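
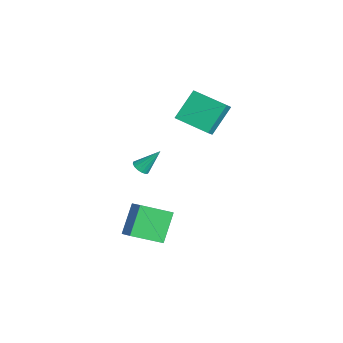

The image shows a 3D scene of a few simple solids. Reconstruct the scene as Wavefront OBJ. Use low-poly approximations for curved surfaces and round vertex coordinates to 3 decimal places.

v -0.907 2.469 1.865
v -0.288 2.099 2.453
v -1.672 3.647 3.412
v -1.054 3.277 4
v 0.474 4.003 1.38
v 1.092 3.633 1.968
v -0.292 5.181 2.927
v 0.327 4.811 3.515
v 1.954 -0.644 -2.505
v 2.905 -0.36 -1.987
v 1.905 1.146 -3.397
v 2.857 1.43 -2.879
v 3.023 -1.39 -4.061
v 3.975 -1.106 -3.543
v 2.975 0.4 -4.953
v 3.926 0.684 -4.435
v 0.16 0.156 -0.978
v 0.633 -0.095 -0.814
v 0.28 1.204 0.278
v 0.716 0.097 -0.982
v 0.673 0.302 -1.149
v 0.511 0.474 -1.277
v 0.269 0.573 -1.336
v 0.002 0.576 -1.313
v -0.229 0.484 -1.214
v -0.371 0.316 -1.06
v -0.391 0.112 -0.888
v -0.286 -0.082 -0.736
v -0.078 -0.222 -0.64
v 0.184 -0.275 -0.621
v 0.44 -0.229 -0.684
f 2 4 1
f 5 2 1
f 1 4 3
f 3 5 1
f 2 8 4
f 6 2 5
f 6 8 2
f 4 8 3
f 7 5 3
f 3 8 7
f 7 6 5
f 8 6 7
f 10 12 9
f 13 10 9
f 9 12 11
f 11 13 9
f 10 16 12
f 14 10 13
f 14 16 10
f 12 16 11
f 15 13 11
f 11 16 15
f 15 14 13
f 16 14 15
f 18 17 20
f 18 20 19
f 20 17 21
f 20 21 19
f 21 17 22
f 21 22 19
f 22 17 23
f 22 23 19
f 23 17 24
f 23 24 19
f 24 17 25
f 24 25 19
f 25 17 26
f 25 26 19
f 26 17 27
f 26 27 19
f 27 17 28
f 27 28 19
f 28 17 29
f 28 29 19
f 29 17 30
f 29 30 19
f 30 17 31
f 30 31 19
f 31 17 18
f 31 18 19



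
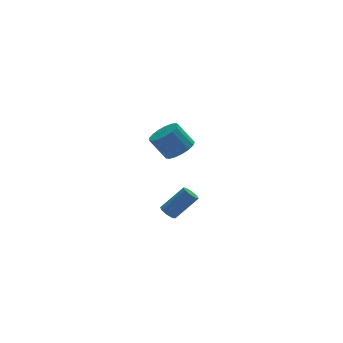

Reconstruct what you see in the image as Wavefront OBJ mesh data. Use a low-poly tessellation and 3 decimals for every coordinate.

v -0.687 3.536 0.048
v -0.032 4.21 0.246
v -0.839 4.618 1.529
v -1.493 3.944 1.332
v -0.339 4.429 -0.017
v -1.146 4.837 1.266
v -0.726 4.443 -0.265
v -1.533 4.851 1.019
v -1.104 4.249 -0.441
v -1.911 4.657 0.843
v -1.386 3.892 -0.505
v -2.193 4.3 0.779
v -1.508 3.454 -0.442
v -2.315 3.862 0.842
v -1.442 3.034 -0.267
v -2.249 3.442 1.017
v -1.203 2.729 -0.02
v -2.009 3.137 1.264
v -0.845 2.609 0.243
v -1.652 3.017 1.527
v -0.451 2.702 0.461
v -1.258 3.11 1.745
v -0.112 2.985 0.585
v -0.918 3.393 1.868
v 0.097 3.395 0.585
v -0.71 3.803 1.869
v 0.125 3.837 0.463
v -0.682 4.245 1.746
v -3.467 -3.395 -0.43
v -3.113 -3.253 -0.768
v -1.898 -3.284 0.492
v -2.253 -3.425 0.83
v -3.284 -2.948 -0.595
v -2.07 -2.979 0.665
v -3.563 -2.905 -0.326
v -2.349 -2.935 0.934
v -3.786 -3.149 -0.117
v -2.572 -3.179 1.143
v -3.822 -3.536 -0.092
v -2.607 -3.567 1.168
v -3.65 -3.841 -0.265
v -2.436 -3.872 0.995
v -3.371 -3.885 -0.534
v -2.157 -3.915 0.726
v -3.148 -3.641 -0.743
v -1.934 -3.671 0.517
f 2 1 5
f 2 5 3
f 3 5 6
f 3 6 4
f 5 1 7
f 5 7 6
f 6 7 8
f 6 8 4
f 7 1 9
f 7 9 8
f 8 9 10
f 8 10 4
f 9 1 11
f 9 11 10
f 10 11 12
f 10 12 4
f 11 1 13
f 11 13 12
f 12 13 14
f 12 14 4
f 13 1 15
f 13 15 14
f 14 15 16
f 14 16 4
f 15 1 17
f 15 17 16
f 16 17 18
f 16 18 4
f 17 1 19
f 17 19 18
f 18 19 20
f 18 20 4
f 19 1 21
f 19 21 20
f 20 21 22
f 20 22 4
f 21 1 23
f 21 23 22
f 22 23 24
f 22 24 4
f 23 1 25
f 23 25 24
f 24 25 26
f 24 26 4
f 25 1 27
f 25 27 26
f 26 27 28
f 26 28 4
f 27 1 2
f 27 2 28
f 28 2 3
f 28 3 4
f 30 29 33
f 30 33 31
f 31 33 34
f 31 34 32
f 33 29 35
f 33 35 34
f 34 35 36
f 34 36 32
f 35 29 37
f 35 37 36
f 36 37 38
f 36 38 32
f 37 29 39
f 37 39 38
f 38 39 40
f 38 40 32
f 39 29 41
f 39 41 40
f 40 41 42
f 40 42 32
f 41 29 43
f 41 43 42
f 42 43 44
f 42 44 32
f 43 29 45
f 43 45 44
f 44 45 46
f 44 46 32
f 45 29 30
f 45 30 46
f 46 30 31
f 46 31 32



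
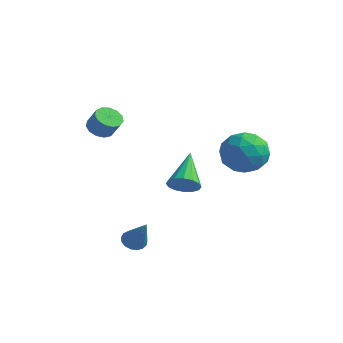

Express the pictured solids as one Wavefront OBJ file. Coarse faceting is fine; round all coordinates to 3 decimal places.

v -0.633 -3.425 -3.851
v -0.231 -3.704 -4.199
v 0.393 -3.795 -2.369
v -0.141 -3.432 -4.194
v -0.163 -3.158 -4.11
v -0.292 -2.945 -3.967
v -0.5 -2.843 -3.798
v -0.739 -2.874 -3.64
v -0.953 -3.031 -3.531
v -1.094 -3.278 -3.495
v -1.129 -3.56 -3.541
v -1.051 -3.81 -3.658
v -0.877 -3.973 -3.818
v -0.647 -4.01 -3.987
v -0.414 -3.913 -4.124
v -0.698 0.08 -1.832
v -0.115 -0.028 -1.294
v -1.542 1.62 -0.608
v 0.031 0.259 -1.554
v -0.018 0.498 -1.889
v -0.25 0.625 -2.208
v -0.601 0.606 -2.427
v -0.978 0.446 -2.486
v -1.28 0.188 -2.369
v -1.427 -0.099 -2.109
v -1.378 -0.338 -1.774
v -1.146 -0.465 -1.455
v -0.795 -0.446 -1.237
v -0.418 -0.286 -1.178
v -3.227 -2.612 2.005
v -2.67 -2.538 1.623
v -2.095 -2.574 2.453
v -2.653 -2.648 2.835
v -2.784 -2.185 1.717
v -2.21 -2.22 2.547
v -3.039 -1.967 1.902
v -2.464 -2.003 2.732
v -3.353 -1.954 2.12
v -2.779 -1.99 2.951
v -3.628 -2.15 2.302
v -3.054 -2.186 3.132
v -3.775 -2.493 2.389
v -3.201 -2.529 3.219
v -3.749 -2.874 2.354
v -3.175 -2.909 3.185
v -3.556 -3.171 2.209
v -2.982 -3.207 3.039
v -3.259 -3.291 1.998
v -2.685 -3.327 2.828
v -2.952 -3.196 1.79
v -2.378 -3.232 2.62
v -2.732 -2.915 1.65
v -2.158 -2.951 2.48
v 0.272 2.629 0.365
v 1.389 3.116 0.431
v 1.051 0.924 -0.251
v 2.168 1.411 -0.185
v 1.538 1.19 0.836
v 1.056 2.244 1.216
v 1.384 1.796 -1.036
v 0.902 2.85 -0.656
v 2.076 2.601 -0.435
v 2.171 2.226 0.722
v 0.269 1.814 -0.542
v 0.364 1.439 0.615
v 0.762 3.022 0.452
v 1.678 1.018 -0.272
v 1.308 0.888 0.328
v 1.964 1.174 0.366
v 0.566 2.51 0.914
v 1.223 2.796 0.952
v 1.31 1.664 1.19
v 1.217 1.244 -0.772
v 1.874 1.53 -0.734
v 0.476 2.866 -0.186
v 1.132 3.152 -0.148
v 1.13 2.376 -1.01
v 1.822 3.006 -0.018
v 2.28 2.003 -0.38
v 1.819 2.23 -0.881
v 1.536 2.849 -0.657
v 1.878 2.785 0.662
v 2.336 1.783 0.3
v 1.966 1.653 0.899
v 1.682 2.273 1.123
v 2.282 2.483 0.153
v 0.104 2.257 -0.12
v 0.562 1.255 -0.482
v 0.758 1.767 -0.943
v 0.474 2.387 -0.719
v 0.16 2.037 0.56
v 0.618 1.034 0.198
v 0.904 1.191 0.837
v 0.621 1.81 1.061
v 0.158 1.557 0.027
f 2 1 4
f 2 4 3
f 4 1 5
f 4 5 3
f 5 1 6
f 5 6 3
f 6 1 7
f 6 7 3
f 7 1 8
f 7 8 3
f 8 1 9
f 8 9 3
f 9 1 10
f 9 10 3
f 10 1 11
f 10 11 3
f 11 1 12
f 11 12 3
f 12 1 13
f 12 13 3
f 13 1 14
f 13 14 3
f 14 1 15
f 14 15 3
f 15 1 2
f 15 2 3
f 17 16 19
f 17 19 18
f 19 16 20
f 19 20 18
f 20 16 21
f 20 21 18
f 21 16 22
f 21 22 18
f 22 16 23
f 22 23 18
f 23 16 24
f 23 24 18
f 24 16 25
f 24 25 18
f 25 16 26
f 25 26 18
f 26 16 27
f 26 27 18
f 27 16 28
f 27 28 18
f 28 16 29
f 28 29 18
f 29 16 17
f 29 17 18
f 31 30 34
f 31 34 32
f 32 34 35
f 32 35 33
f 34 30 36
f 34 36 35
f 35 36 37
f 35 37 33
f 36 30 38
f 36 38 37
f 37 38 39
f 37 39 33
f 38 30 40
f 38 40 39
f 39 40 41
f 39 41 33
f 40 30 42
f 40 42 41
f 41 42 43
f 41 43 33
f 42 30 44
f 42 44 43
f 43 44 45
f 43 45 33
f 44 30 46
f 44 46 45
f 45 46 47
f 45 47 33
f 46 30 48
f 46 48 47
f 47 48 49
f 47 49 33
f 48 30 50
f 48 50 49
f 49 50 51
f 49 51 33
f 50 30 52
f 50 52 51
f 51 52 53
f 51 53 33
f 52 30 31
f 52 31 53
f 53 31 32
f 53 32 33
f 54 91 70
f 91 65 94
f 70 94 59
f 91 94 70
f 54 70 66
f 70 59 71
f 66 71 55
f 70 71 66
f 54 66 75
f 66 55 76
f 75 76 61
f 66 76 75
f 54 75 87
f 75 61 90
f 87 90 64
f 75 90 87
f 54 87 91
f 87 64 95
f 91 95 65
f 87 95 91
f 55 71 82
f 71 59 85
f 82 85 63
f 71 85 82
f 59 94 72
f 94 65 93
f 72 93 58
f 94 93 72
f 65 95 92
f 95 64 88
f 92 88 56
f 95 88 92
f 64 90 89
f 90 61 77
f 89 77 60
f 90 77 89
f 61 76 81
f 76 55 78
f 81 78 62
f 76 78 81
f 57 83 69
f 83 63 84
f 69 84 58
f 83 84 69
f 57 69 67
f 69 58 68
f 67 68 56
f 69 68 67
f 57 67 74
f 67 56 73
f 74 73 60
f 67 73 74
f 57 74 79
f 74 60 80
f 79 80 62
f 74 80 79
f 57 79 83
f 79 62 86
f 83 86 63
f 79 86 83
f 58 84 72
f 84 63 85
f 72 85 59
f 84 85 72
f 56 68 92
f 68 58 93
f 92 93 65
f 68 93 92
f 60 73 89
f 73 56 88
f 89 88 64
f 73 88 89
f 62 80 81
f 80 60 77
f 81 77 61
f 80 77 81
f 63 86 82
f 86 62 78
f 82 78 55
f 86 78 82



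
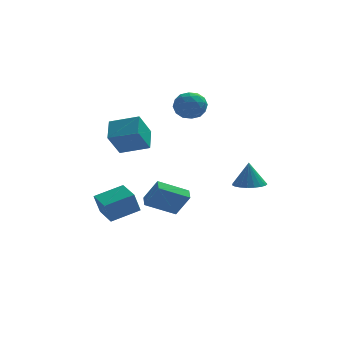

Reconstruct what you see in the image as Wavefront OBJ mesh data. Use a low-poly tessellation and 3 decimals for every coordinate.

v 0.578 4.199 4.111
v 1.147 4.489 3.249
v 0.113 2.731 3.311
v 0.682 3.021 2.449
v 1.184 2.758 3.359
v 1.471 3.665 3.854
v -0.211 3.555 2.706
v 0.076 4.462 3.201
v 0.659 4.091 2.381
v 1.522 3.598 2.785
v -0.262 3.622 3.775
v 0.601 3.129 4.179
v 0.903 4.473 3.75
v 0.357 2.747 2.81
v 0.652 2.592 3.345
v 0.987 2.763 2.838
v 1.094 3.989 4.106
v 1.428 4.159 3.599
v 1.45 3.141 3.664
v -0.168 3.061 2.961
v 0.166 3.231 2.454
v 0.273 4.457 3.722
v 0.608 4.628 3.215
v -0.19 4.079 2.896
v 0.951 4.409 2.734
v 0.678 3.546 2.263
v 0.153 3.86 2.414
v 0.321 4.394 2.705
v 1.458 4.12 2.971
v 1.185 3.257 2.501
v 1.48 3.102 3.036
v 1.649 3.635 3.326
v 1.171 3.886 2.461
v 0.075 3.963 4.059
v -0.198 3.1 3.589
v -0.389 3.585 3.234
v -0.22 4.118 3.524
v 0.582 3.674 4.297
v 0.309 2.811 3.826
v 0.939 2.826 3.855
v 1.107 3.36 4.146
v 0.089 3.334 4.099
v 3.387 -3.174 -0.352
v 4.347 -3.307 -0.312
v 3.353 -2.946 1.212
v 4.32 -2.909 -0.37
v 4.131 -2.556 -0.426
v 3.814 -2.311 -0.468
v 3.423 -2.214 -0.49
v 3.026 -2.284 -0.489
v 2.691 -2.507 -0.463
v 2.476 -2.846 -0.419
v 2.419 -3.241 -0.362
v 2.529 -3.624 -0.304
v 2.787 -3.93 -0.254
v 3.149 -4.105 -0.221
v 3.552 -4.119 -0.211
v 3.927 -3.969 -0.225
v 4.208 -3.682 -0.26
v -2.151 2.085 -4.079
v -1.346 1.696 -2.586
v -2.156 2.926 -3.857
v -1.351 2.537 -2.365
v -0.289 2.343 -5.015
v 0.516 1.954 -3.523
v -0.294 3.184 -4.794
v 0.511 2.795 -3.301
v -4.286 -3.85 -2.687
v -4.639 -4.128 -1.371
v -4.834 -2.43 -2.534
v -5.187 -2.707 -1.218
v -2.633 -3.273 -2.122
v -2.986 -3.55 -0.806
v -3.181 -1.852 -1.969
v -3.534 -2.13 -0.653
v -4.227 2.702 1.134
v -2.481 2.2 1.689
v -4.089 4.068 1.936
v -2.342 3.566 2.49
v -3.498 3.534 -0.41
v -1.751 3.032 0.144
v -3.359 4.9 0.391
v -1.613 4.398 0.946
f 1 38 17
f 38 12 41
f 17 41 6
f 38 41 17
f 1 17 13
f 17 6 18
f 13 18 2
f 17 18 13
f 1 13 22
f 13 2 23
f 22 23 8
f 13 23 22
f 1 22 34
f 22 8 37
f 34 37 11
f 22 37 34
f 1 34 38
f 34 11 42
f 38 42 12
f 34 42 38
f 2 18 29
f 18 6 32
f 29 32 10
f 18 32 29
f 6 41 19
f 41 12 40
f 19 40 5
f 41 40 19
f 12 42 39
f 42 11 35
f 39 35 3
f 42 35 39
f 11 37 36
f 37 8 24
f 36 24 7
f 37 24 36
f 8 23 28
f 23 2 25
f 28 25 9
f 23 25 28
f 4 30 16
f 30 10 31
f 16 31 5
f 30 31 16
f 4 16 14
f 16 5 15
f 14 15 3
f 16 15 14
f 4 14 21
f 14 3 20
f 21 20 7
f 14 20 21
f 4 21 26
f 21 7 27
f 26 27 9
f 21 27 26
f 4 26 30
f 26 9 33
f 30 33 10
f 26 33 30
f 5 31 19
f 31 10 32
f 19 32 6
f 31 32 19
f 3 15 39
f 15 5 40
f 39 40 12
f 15 40 39
f 7 20 36
f 20 3 35
f 36 35 11
f 20 35 36
f 9 27 28
f 27 7 24
f 28 24 8
f 27 24 28
f 10 33 29
f 33 9 25
f 29 25 2
f 33 25 29
f 44 43 46
f 44 46 45
f 46 43 47
f 46 47 45
f 47 43 48
f 47 48 45
f 48 43 49
f 48 49 45
f 49 43 50
f 49 50 45
f 50 43 51
f 50 51 45
f 51 43 52
f 51 52 45
f 52 43 53
f 52 53 45
f 53 43 54
f 53 54 45
f 54 43 55
f 54 55 45
f 55 43 56
f 55 56 45
f 56 43 57
f 56 57 45
f 57 43 58
f 57 58 45
f 58 43 59
f 58 59 45
f 59 43 44
f 59 44 45
f 61 63 60
f 64 61 60
f 60 63 62
f 62 64 60
f 61 67 63
f 65 61 64
f 65 67 61
f 63 67 62
f 66 64 62
f 62 67 66
f 66 65 64
f 67 65 66
f 69 71 68
f 72 69 68
f 68 71 70
f 70 72 68
f 69 75 71
f 73 69 72
f 73 75 69
f 71 75 70
f 74 72 70
f 70 75 74
f 74 73 72
f 75 73 74
f 77 79 76
f 80 77 76
f 76 79 78
f 78 80 76
f 77 83 79
f 81 77 80
f 81 83 77
f 79 83 78
f 82 80 78
f 78 83 82
f 82 81 80
f 83 81 82



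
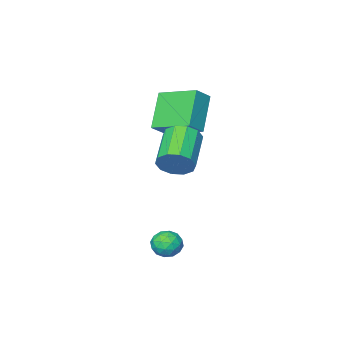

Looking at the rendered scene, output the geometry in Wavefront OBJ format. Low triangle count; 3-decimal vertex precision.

v -2.761 -4.017 1.469
v -1.926 -3.905 2.096
v -3.496 -2.122 2.109
v -2.661 -2.01 2.735
v -1.699 -3.07 -0.115
v -0.864 -2.958 0.511
v -2.434 -1.175 0.524
v -1.599 -1.063 1.151
v 1.455 2.244 0.899
v 1.907 2.287 1.629
v 0.638 1.02 2.491
v 0.185 0.976 1.761
v 1.536 2.668 1.643
v 0.267 1.4 2.505
v 1.134 2.886 1.372
v -0.135 1.619 2.234
v 0.855 2.859 0.921
v -0.415 1.592 1.783
v 0.804 2.597 0.461
v -0.465 1.33 1.323
v 1.002 2.2 0.169
v -0.267 0.933 1.031
v 1.373 1.82 0.155
v 0.104 0.552 1.017
v 1.775 1.601 0.426
v 0.506 0.334 1.288
v 2.055 1.628 0.877
v 0.785 0.361 1.739
v 2.105 1.89 1.337
v 0.836 0.623 2.199
v 1.23 2.405 -3.56
v 1.848 2.7 -3.857
v 1.612 1.3 -3.863
v 2.23 1.595 -4.16
v 2.128 1.609 -3.421
v 1.892 2.292 -3.234
v 1.568 1.708 -4.486
v 1.332 2.391 -4.299
v 2.057 2.269 -4.43
v 2.403 2.208 -3.771
v 1.057 1.792 -3.949
v 1.403 1.731 -3.29
v 1.506 2.65 -3.682
v 1.954 1.35 -4.038
v 1.894 1.359 -3.603
v 2.258 1.532 -3.778
v 1.532 2.41 -3.315
v 1.895 2.583 -3.49
v 2.059 1.942 -3.234
v 1.565 1.417 -4.23
v 1.928 1.59 -4.405
v 1.202 2.468 -3.942
v 1.566 2.641 -4.117
v 1.401 2.058 -4.486
v 1.992 2.57 -4.193
v 2.216 1.92 -4.372
v 1.827 1.986 -4.563
v 1.688 2.388 -4.453
v 2.195 2.534 -3.806
v 2.419 1.884 -3.984
v 2.36 1.892 -3.55
v 2.221 2.294 -3.44
v 2.318 2.28 -4.143
v 1.041 2.116 -3.736
v 1.265 1.466 -3.914
v 1.239 1.706 -4.28
v 1.1 2.108 -4.17
v 1.244 2.08 -3.348
v 1.468 1.43 -3.527
v 1.772 1.612 -3.267
v 1.633 2.014 -3.157
v 1.142 1.72 -3.577
f 2 4 1
f 5 2 1
f 1 4 3
f 3 5 1
f 2 8 4
f 6 2 5
f 6 8 2
f 4 8 3
f 7 5 3
f 3 8 7
f 7 6 5
f 8 6 7
f 10 9 13
f 10 13 11
f 11 13 14
f 11 14 12
f 13 9 15
f 13 15 14
f 14 15 16
f 14 16 12
f 15 9 17
f 15 17 16
f 16 17 18
f 16 18 12
f 17 9 19
f 17 19 18
f 18 19 20
f 18 20 12
f 19 9 21
f 19 21 20
f 20 21 22
f 20 22 12
f 21 9 23
f 21 23 22
f 22 23 24
f 22 24 12
f 23 9 25
f 23 25 24
f 24 25 26
f 24 26 12
f 25 9 27
f 25 27 26
f 26 27 28
f 26 28 12
f 27 9 29
f 27 29 28
f 28 29 30
f 28 30 12
f 29 9 10
f 29 10 30
f 30 10 11
f 30 11 12
f 31 68 47
f 68 42 71
f 47 71 36
f 68 71 47
f 31 47 43
f 47 36 48
f 43 48 32
f 47 48 43
f 31 43 52
f 43 32 53
f 52 53 38
f 43 53 52
f 31 52 64
f 52 38 67
f 64 67 41
f 52 67 64
f 31 64 68
f 64 41 72
f 68 72 42
f 64 72 68
f 32 48 59
f 48 36 62
f 59 62 40
f 48 62 59
f 36 71 49
f 71 42 70
f 49 70 35
f 71 70 49
f 42 72 69
f 72 41 65
f 69 65 33
f 72 65 69
f 41 67 66
f 67 38 54
f 66 54 37
f 67 54 66
f 38 53 58
f 53 32 55
f 58 55 39
f 53 55 58
f 34 60 46
f 60 40 61
f 46 61 35
f 60 61 46
f 34 46 44
f 46 35 45
f 44 45 33
f 46 45 44
f 34 44 51
f 44 33 50
f 51 50 37
f 44 50 51
f 34 51 56
f 51 37 57
f 56 57 39
f 51 57 56
f 34 56 60
f 56 39 63
f 60 63 40
f 56 63 60
f 35 61 49
f 61 40 62
f 49 62 36
f 61 62 49
f 33 45 69
f 45 35 70
f 69 70 42
f 45 70 69
f 37 50 66
f 50 33 65
f 66 65 41
f 50 65 66
f 39 57 58
f 57 37 54
f 58 54 38
f 57 54 58
f 40 63 59
f 63 39 55
f 59 55 32
f 63 55 59



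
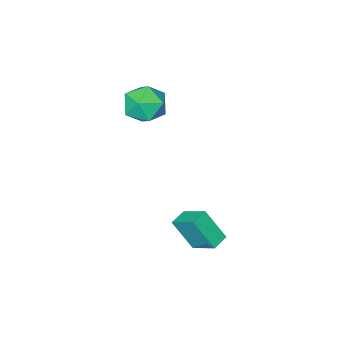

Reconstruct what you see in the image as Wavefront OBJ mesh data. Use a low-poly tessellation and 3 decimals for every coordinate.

v 0.944 2.187 -4.712
v 1.462 1.277 -3.175
v 0.742 3.53 -3.848
v 1.26 2.62 -2.311
v 1.82 2.42 -4.869
v 2.338 1.51 -3.332
v 1.618 3.763 -4.005
v 2.136 2.853 -2.468
v -0.757 -3.006 1.592
v 0.024 -2.091 1.795
v 0.696 -4.069 0.785
v 1.477 -3.154 0.988
v 1.024 -3.788 1.926
v 0.125 -3.131 2.425
v 0.595 -3.029 0.155
v -0.304 -2.372 0.654
v 0.859 -2.106 0.907
v 1.124 -2.575 2.001
v -0.404 -3.585 0.579
v -0.139 -4.054 1.673
f 2 4 1
f 5 2 1
f 1 4 3
f 3 5 1
f 2 8 4
f 6 2 5
f 6 8 2
f 4 8 3
f 7 5 3
f 3 8 7
f 7 6 5
f 8 6 7
f 9 20 14
f 9 14 10
f 9 10 16
f 9 16 19
f 9 19 20
f 10 14 18
f 14 20 13
f 20 19 11
f 19 16 15
f 16 10 17
f 12 18 13
f 12 13 11
f 12 11 15
f 12 15 17
f 12 17 18
f 13 18 14
f 11 13 20
f 15 11 19
f 17 15 16
f 18 17 10



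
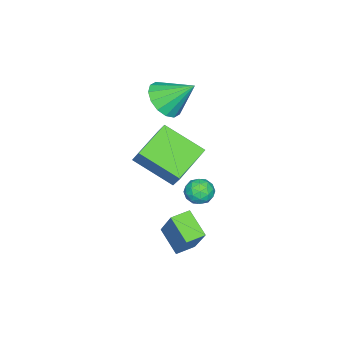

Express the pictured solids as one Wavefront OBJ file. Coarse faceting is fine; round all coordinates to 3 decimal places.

v -0.83 -2.623 -0.848
v -2.657 -2.328 -0.234
v -0.882 -0.795 -1.882
v -2.709 -0.5 -1.268
v -0.471 -2.14 -0.012
v -2.298 -1.845 0.602
v -0.523 -0.312 -1.046
v -2.35 -0.017 -0.432
v 0.395 1.275 -1.172
v 0.851 1.513 -0.754
v 0.149 0.507 -0.466
v 0.605 0.745 -0.048
v 0.055 1.093 -0.172
v 0.208 1.568 -0.608
v 0.792 0.452 -0.612
v 0.945 0.927 -1.048
v 1.097 1.004 -0.408
v 0.641 1.4 -0.136
v 0.359 0.62 -1.084
v -0.097 1.016 -0.812
v 0.645 1.461 -1.025
v 0.355 0.559 -0.195
v 0.032 0.764 -0.268
v 0.3 0.903 -0.022
v 0.267 1.494 -0.939
v 0.535 1.633 -0.694
v 0.067 1.387 -0.351
v 0.465 0.387 -0.526
v 0.733 0.526 -0.281
v 0.7 1.117 -1.198
v 0.968 1.256 -0.952
v 0.933 0.633 -0.869
v 1.057 1.302 -0.576
v 0.912 0.851 -0.161
v 1.023 0.678 -0.493
v 1.112 0.957 -0.749
v 0.79 1.535 -0.416
v 0.645 1.084 -0.001
v 0.322 1.288 -0.074
v 0.411 1.567 -0.33
v 0.934 1.236 -0.213
v 0.355 0.936 -1.219
v 0.21 0.485 -0.804
v 0.589 0.453 -0.89
v 0.678 0.732 -1.146
v 0.088 1.169 -1.059
v -0.057 0.718 -0.644
v -0.112 1.063 -0.471
v -0.023 1.342 -0.727
v 0.066 0.784 -1.007
v -2.104 -1.729 2.35
v -1.133 -1.607 2.399
v -2.316 -0.491 3.45
v -1.285 -1.3 2.024
v -1.657 -1.108 1.737
v -2.149 -1.083 1.614
v -2.628 -1.23 1.688
v -2.968 -1.512 1.94
v -3.076 -1.851 2.301
v -2.923 -2.158 2.675
v -2.552 -2.35 2.962
v -2.06 -2.375 3.085
v -1.581 -2.228 3.011
v -1.241 -1.946 2.76
v 2.232 0.797 -3.273
v 1.655 -0.147 -2.535
v 1.535 1.293 -3.184
v 0.958 0.349 -2.446
v 3.022 1.611 -1.614
v 2.445 0.667 -0.876
v 2.325 2.107 -1.525
v 1.748 1.163 -0.787
f 2 4 1
f 5 2 1
f 1 4 3
f 3 5 1
f 2 8 4
f 6 2 5
f 6 8 2
f 4 8 3
f 7 5 3
f 3 8 7
f 7 6 5
f 8 6 7
f 9 46 25
f 46 20 49
f 25 49 14
f 46 49 25
f 9 25 21
f 25 14 26
f 21 26 10
f 25 26 21
f 9 21 30
f 21 10 31
f 30 31 16
f 21 31 30
f 9 30 42
f 30 16 45
f 42 45 19
f 30 45 42
f 9 42 46
f 42 19 50
f 46 50 20
f 42 50 46
f 10 26 37
f 26 14 40
f 37 40 18
f 26 40 37
f 14 49 27
f 49 20 48
f 27 48 13
f 49 48 27
f 20 50 47
f 50 19 43
f 47 43 11
f 50 43 47
f 19 45 44
f 45 16 32
f 44 32 15
f 45 32 44
f 16 31 36
f 31 10 33
f 36 33 17
f 31 33 36
f 12 38 24
f 38 18 39
f 24 39 13
f 38 39 24
f 12 24 22
f 24 13 23
f 22 23 11
f 24 23 22
f 12 22 29
f 22 11 28
f 29 28 15
f 22 28 29
f 12 29 34
f 29 15 35
f 34 35 17
f 29 35 34
f 12 34 38
f 34 17 41
f 38 41 18
f 34 41 38
f 13 39 27
f 39 18 40
f 27 40 14
f 39 40 27
f 11 23 47
f 23 13 48
f 47 48 20
f 23 48 47
f 15 28 44
f 28 11 43
f 44 43 19
f 28 43 44
f 17 35 36
f 35 15 32
f 36 32 16
f 35 32 36
f 18 41 37
f 41 17 33
f 37 33 10
f 41 33 37
f 52 51 54
f 52 54 53
f 54 51 55
f 54 55 53
f 55 51 56
f 55 56 53
f 56 51 57
f 56 57 53
f 57 51 58
f 57 58 53
f 58 51 59
f 58 59 53
f 59 51 60
f 59 60 53
f 60 51 61
f 60 61 53
f 61 51 62
f 61 62 53
f 62 51 63
f 62 63 53
f 63 51 64
f 63 64 53
f 64 51 52
f 64 52 53
f 66 68 65
f 69 66 65
f 65 68 67
f 67 69 65
f 66 72 68
f 70 66 69
f 70 72 66
f 68 72 67
f 71 69 67
f 67 72 71
f 71 70 69
f 72 70 71



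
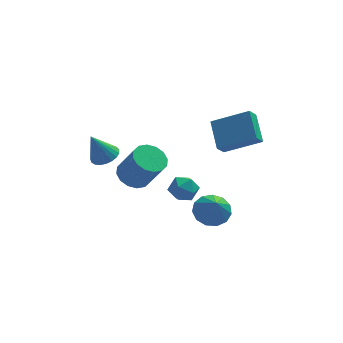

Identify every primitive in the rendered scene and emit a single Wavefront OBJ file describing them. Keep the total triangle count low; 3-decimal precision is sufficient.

v 1.615 -0.207 -4.487
v 2.586 -0.386 -4.7
v 1.725 -1.093 -3.233
v 2.577 0.078 -4.371
v 2.263 0.452 -4.079
v 1.743 0.617 -3.916
v 1.182 0.52 -3.935
v 0.759 0.193 -4.129
v 0.607 -0.261 -4.437
v 0.776 -0.698 -4.761
v 1.211 -0.979 -4.997
v 1.774 -1.015 -5.072
v 2.286 -0.794 -4.961
v -3.605 1.558 -1.155
v -2.878 1.633 -0.829
v -4.295 1.422 0.415
v -2.979 1.949 -0.846
v -3.189 2.198 -0.916
v -3.47 2.336 -1.028
v -3.774 2.339 -1.162
v -4.05 2.208 -1.294
v -4.248 1.964 -1.403
v -4.335 1.649 -1.468
v -4.296 1.319 -1.479
v -4.137 1.03 -1.435
v -3.886 0.833 -1.341
v -3.587 0.76 -1.216
v -3.291 0.826 -1.08
v -3.048 1.018 -0.957
v -2.903 1.303 -0.868
v 1.728 -0.977 0.774
v 3.592 -1.402 1.713
v 1.587 0.517 1.731
v 3.451 0.092 2.67
v 2.129 -0.552 0.17
v 3.993 -0.977 1.109
v 1.988 0.942 1.127
v 3.852 0.517 2.066
v -2.346 -0.706 -1.052
v -1.559 -0.935 -1.512
v -0.787 -1.623 0.153
v -1.574 -1.394 0.612
v -1.486 -0.479 -1.358
v -0.714 -1.167 0.307
v -1.644 -0.084 -1.121
v -0.872 -0.772 0.544
v -1.99 0.144 -0.866
v -1.218 -0.544 0.799
v -2.432 0.144 -0.661
v -1.659 -0.543 1.004
v -2.85 -0.083 -0.561
v -2.078 -0.771 1.104
v -3.133 -0.477 -0.593
v -2.361 -1.165 1.072
v -3.206 -0.933 -0.747
v -2.434 -1.621 0.918
v -3.048 -1.328 -0.984
v -2.276 -2.016 0.681
v -2.702 -1.556 -1.239
v -1.93 -2.244 0.426
v -2.261 -1.557 -1.444
v -1.488 -2.244 0.221
v -1.842 -1.329 -1.544
v -1.07 -2.017 0.121
v 0.42 -0.327 -1.798
v 0.898 -0.962 -2.103
v -0.718 -1.058 -2.057
v -0.24 -1.693 -2.362
v -0.227 -1.513 -1.53
v 0.476 -1.061 -1.37
v -0.296 -0.959 -2.79
v 0.407 -0.507 -2.63
v 0.455 -1.353 -2.717
v 0.498 -1.695 -1.938
v -0.318 -0.325 -2.222
v -0.275 -0.667 -1.443
f 2 1 4
f 2 4 3
f 4 1 5
f 4 5 3
f 5 1 6
f 5 6 3
f 6 1 7
f 6 7 3
f 7 1 8
f 7 8 3
f 8 1 9
f 8 9 3
f 9 1 10
f 9 10 3
f 10 1 11
f 10 11 3
f 11 1 12
f 11 12 3
f 12 1 13
f 12 13 3
f 13 1 2
f 13 2 3
f 15 14 17
f 15 17 16
f 17 14 18
f 17 18 16
f 18 14 19
f 18 19 16
f 19 14 20
f 19 20 16
f 20 14 21
f 20 21 16
f 21 14 22
f 21 22 16
f 22 14 23
f 22 23 16
f 23 14 24
f 23 24 16
f 24 14 25
f 24 25 16
f 25 14 26
f 25 26 16
f 26 14 27
f 26 27 16
f 27 14 28
f 27 28 16
f 28 14 29
f 28 29 16
f 29 14 30
f 29 30 16
f 30 14 15
f 30 15 16
f 32 34 31
f 35 32 31
f 31 34 33
f 33 35 31
f 32 38 34
f 36 32 35
f 36 38 32
f 34 38 33
f 37 35 33
f 33 38 37
f 37 36 35
f 38 36 37
f 40 39 43
f 40 43 41
f 41 43 44
f 41 44 42
f 43 39 45
f 43 45 44
f 44 45 46
f 44 46 42
f 45 39 47
f 45 47 46
f 46 47 48
f 46 48 42
f 47 39 49
f 47 49 48
f 48 49 50
f 48 50 42
f 49 39 51
f 49 51 50
f 50 51 52
f 50 52 42
f 51 39 53
f 51 53 52
f 52 53 54
f 52 54 42
f 53 39 55
f 53 55 54
f 54 55 56
f 54 56 42
f 55 39 57
f 55 57 56
f 56 57 58
f 56 58 42
f 57 39 59
f 57 59 58
f 58 59 60
f 58 60 42
f 59 39 61
f 59 61 60
f 60 61 62
f 60 62 42
f 61 39 63
f 61 63 62
f 62 63 64
f 62 64 42
f 63 39 40
f 63 40 64
f 64 40 41
f 64 41 42
f 65 76 70
f 65 70 66
f 65 66 72
f 65 72 75
f 65 75 76
f 66 70 74
f 70 76 69
f 76 75 67
f 75 72 71
f 72 66 73
f 68 74 69
f 68 69 67
f 68 67 71
f 68 71 73
f 68 73 74
f 69 74 70
f 67 69 76
f 71 67 75
f 73 71 72
f 74 73 66



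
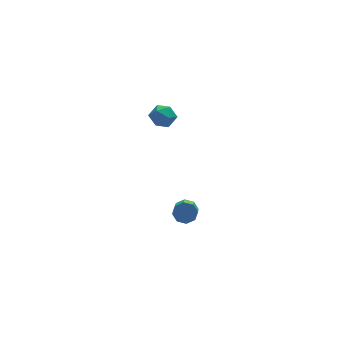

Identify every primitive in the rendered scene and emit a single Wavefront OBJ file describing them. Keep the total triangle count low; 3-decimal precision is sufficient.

v 1.765 -2.559 3.019
v 2.29 -2.197 2.696
v 2.51 -3.403 3.284
v 3.035 -3.041 2.961
v 2.753 -2.795 3.571
v 2.293 -2.274 3.407
v 2.507 -3.326 2.573
v 2.047 -2.805 2.409
v 2.749 -2.671 2.421
v 2.901 -2.343 3.037
v 1.899 -3.257 2.943
v 2.051 -2.929 3.559
v 3.343 -3.384 -3.815
v 3.79 -3.266 -3.417
v 3.463 -4.158 -2.786
v 3.017 -4.276 -3.185
v 3.392 -3.045 -3.31
v 3.066 -3.937 -2.68
v 2.966 -3.023 -3.5
v 2.64 -3.915 -2.869
v 2.761 -3.212 -3.874
v 2.434 -4.104 -3.244
v 2.897 -3.502 -4.214
v 2.57 -4.394 -3.583
v 3.294 -3.723 -4.32
v 2.968 -4.615 -3.69
v 3.72 -3.745 -4.131
v 3.394 -4.637 -3.5
v 3.926 -3.556 -3.756
v 3.599 -4.448 -3.126
f 1 12 6
f 1 6 2
f 1 2 8
f 1 8 11
f 1 11 12
f 2 6 10
f 6 12 5
f 12 11 3
f 11 8 7
f 8 2 9
f 4 10 5
f 4 5 3
f 4 3 7
f 4 7 9
f 4 9 10
f 5 10 6
f 3 5 12
f 7 3 11
f 9 7 8
f 10 9 2
f 14 13 17
f 14 17 15
f 15 17 18
f 15 18 16
f 17 13 19
f 17 19 18
f 18 19 20
f 18 20 16
f 19 13 21
f 19 21 20
f 20 21 22
f 20 22 16
f 21 13 23
f 21 23 22
f 22 23 24
f 22 24 16
f 23 13 25
f 23 25 24
f 24 25 26
f 24 26 16
f 25 13 27
f 25 27 26
f 26 27 28
f 26 28 16
f 27 13 29
f 27 29 28
f 28 29 30
f 28 30 16
f 29 13 14
f 29 14 30
f 30 14 15
f 30 15 16



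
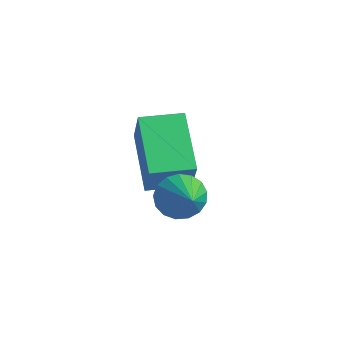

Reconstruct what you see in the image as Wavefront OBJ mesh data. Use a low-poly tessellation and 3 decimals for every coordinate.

v 0.786 -1.442 0.158
v -0.686 -0.615 1.193
v 1.419 -0.33 0.169
v -0.053 0.498 1.203
v 1.493 -1.858 1.497
v 0.021 -1.03 2.531
v 2.126 -0.745 1.507
v 0.654 0.082 2.542
v 2.662 -1.769 1.232
v 3.053 -1.821 0.63
v 3.758 -2.291 1.988
v 3.123 -1.504 0.746
v 3.088 -1.249 0.974
v 2.955 -1.112 1.261
v 2.755 -1.126 1.542
v 2.533 -1.287 1.751
v 2.342 -1.559 1.841
v 2.223 -1.879 1.792
v 2.205 -2.173 1.614
v 2.292 -2.376 1.349
v 2.464 -2.439 1.057
v 2.681 -2.349 0.805
v 2.893 -2.126 0.651
f 2 4 1
f 5 2 1
f 1 4 3
f 3 5 1
f 2 8 4
f 6 2 5
f 6 8 2
f 4 8 3
f 7 5 3
f 3 8 7
f 7 6 5
f 8 6 7
f 10 9 12
f 10 12 11
f 12 9 13
f 12 13 11
f 13 9 14
f 13 14 11
f 14 9 15
f 14 15 11
f 15 9 16
f 15 16 11
f 16 9 17
f 16 17 11
f 17 9 18
f 17 18 11
f 18 9 19
f 18 19 11
f 19 9 20
f 19 20 11
f 20 9 21
f 20 21 11
f 21 9 22
f 21 22 11
f 22 9 23
f 22 23 11
f 23 9 10
f 23 10 11



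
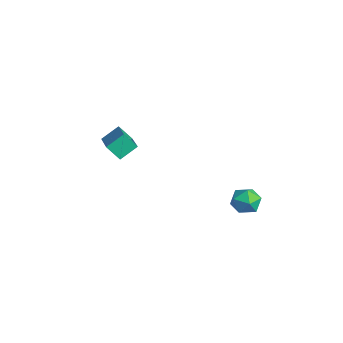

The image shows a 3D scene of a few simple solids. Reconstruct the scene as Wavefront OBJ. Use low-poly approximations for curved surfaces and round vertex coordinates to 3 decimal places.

v 3.6 1.612 -3.297
v 3.96 1.565 -2.744
v 3.34 0.575 -3.216
v 3.7 0.528 -2.663
v 3.139 0.88 -2.663
v 3.3 1.521 -2.713
v 4 0.619 -3.247
v 4.161 1.26 -3.297
v 4.208 0.951 -2.713
v 3.676 1.112 -2.352
v 3.624 1.028 -3.608
v 3.092 1.189 -3.247
v -2.149 -2.394 -2.334
v -2.179 -1.648 -1.832
v -1.768 -1.985 -2.92
v -1.799 -1.238 -2.418
v -0.561 -2.822 -1.602
v -0.592 -2.075 -1.1
v -0.181 -2.412 -2.188
v -0.211 -1.666 -1.686
f 1 12 6
f 1 6 2
f 1 2 8
f 1 8 11
f 1 11 12
f 2 6 10
f 6 12 5
f 12 11 3
f 11 8 7
f 8 2 9
f 4 10 5
f 4 5 3
f 4 3 7
f 4 7 9
f 4 9 10
f 5 10 6
f 3 5 12
f 7 3 11
f 9 7 8
f 10 9 2
f 14 16 13
f 17 14 13
f 13 16 15
f 15 17 13
f 14 20 16
f 18 14 17
f 18 20 14
f 16 20 15
f 19 17 15
f 15 20 19
f 19 18 17
f 20 18 19



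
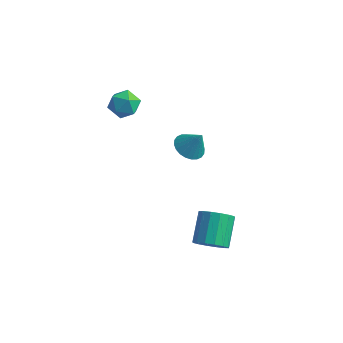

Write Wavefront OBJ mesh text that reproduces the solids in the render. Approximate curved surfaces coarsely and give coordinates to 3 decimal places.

v -3.195 1.906 3.679
v -2.329 1.483 4.072
v -3.891 0.377 3.568
v -3.025 -0.046 3.961
v -3.636 0.543 4.564
v -3.206 1.488 4.632
v -3.014 0.372 3.008
v -2.584 1.317 3.076
v -2.217 0.535 3.657
v -2.601 0.641 4.619
v -3.619 1.219 3.021
v -4.003 1.325 3.983
v 3.836 -1.159 -4.052
v 4.726 -1.315 -3.498
v 4.214 0.242 -2.234
v 3.324 0.399 -2.788
v 4.863 -0.954 -3.887
v 4.351 0.604 -2.624
v 4.725 -0.648 -4.321
v 4.212 0.91 -3.058
v 4.349 -0.479 -4.683
v 3.836 1.079 -3.419
v 3.835 -0.491 -4.875
v 3.322 1.066 -3.612
v 3.322 -0.683 -4.847
v 2.809 0.875 -3.584
v 2.946 -1.002 -4.606
v 2.434 0.555 -3.342
v 2.809 -1.364 -4.216
v 2.297 0.194 -2.953
v 2.948 -1.67 -3.782
v 2.435 -0.112 -2.519
v 3.324 -1.839 -3.421
v 2.811 -0.281 -2.157
v 3.838 -1.826 -3.228
v 3.325 -0.269 -1.965
v 4.351 -1.635 -3.256
v 3.838 -0.077 -1.993
v 0.354 2.338 0.38
v 1.169 2.629 -0.101
v 1.106 2.482 1.74
v 0.993 2.967 -0.04
v 0.719 3.209 0.086
v 0.39 3.319 0.256
v 0.056 3.28 0.445
v -0.233 3.097 0.625
v -0.433 2.798 0.767
v -0.513 2.429 0.85
v -0.461 2.047 0.862
v -0.285 1.709 0.801
v -0.011 1.466 0.675
v 0.318 1.356 0.505
v 0.652 1.396 0.316
v 0.941 1.579 0.136
v 1.141 1.878 -0.006
v 1.221 2.246 -0.089
f 1 12 6
f 1 6 2
f 1 2 8
f 1 8 11
f 1 11 12
f 2 6 10
f 6 12 5
f 12 11 3
f 11 8 7
f 8 2 9
f 4 10 5
f 4 5 3
f 4 3 7
f 4 7 9
f 4 9 10
f 5 10 6
f 3 5 12
f 7 3 11
f 9 7 8
f 10 9 2
f 14 13 17
f 14 17 15
f 15 17 18
f 15 18 16
f 17 13 19
f 17 19 18
f 18 19 20
f 18 20 16
f 19 13 21
f 19 21 20
f 20 21 22
f 20 22 16
f 21 13 23
f 21 23 22
f 22 23 24
f 22 24 16
f 23 13 25
f 23 25 24
f 24 25 26
f 24 26 16
f 25 13 27
f 25 27 26
f 26 27 28
f 26 28 16
f 27 13 29
f 27 29 28
f 28 29 30
f 28 30 16
f 29 13 31
f 29 31 30
f 30 31 32
f 30 32 16
f 31 13 33
f 31 33 32
f 32 33 34
f 32 34 16
f 33 13 35
f 33 35 34
f 34 35 36
f 34 36 16
f 35 13 37
f 35 37 36
f 36 37 38
f 36 38 16
f 37 13 14
f 37 14 38
f 38 14 15
f 38 15 16
f 40 39 42
f 40 42 41
f 42 39 43
f 42 43 41
f 43 39 44
f 43 44 41
f 44 39 45
f 44 45 41
f 45 39 46
f 45 46 41
f 46 39 47
f 46 47 41
f 47 39 48
f 47 48 41
f 48 39 49
f 48 49 41
f 49 39 50
f 49 50 41
f 50 39 51
f 50 51 41
f 51 39 52
f 51 52 41
f 52 39 53
f 52 53 41
f 53 39 54
f 53 54 41
f 54 39 55
f 54 55 41
f 55 39 56
f 55 56 41
f 56 39 40
f 56 40 41



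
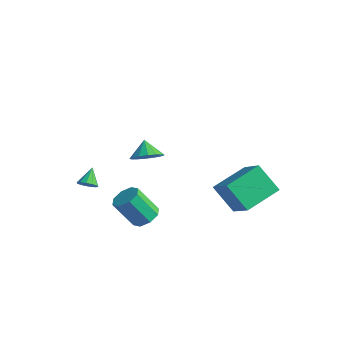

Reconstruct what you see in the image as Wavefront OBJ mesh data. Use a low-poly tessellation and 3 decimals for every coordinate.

v 2.494 -3.257 2.605
v 3.171 -3.25 3.119
v 1.906 -2.903 3.375
v 3.165 -2.851 2.932
v 2.98 -2.562 2.658
v 2.665 -2.458 2.369
v 2.303 -2.568 2.144
v 1.993 -2.863 2.043
v 1.816 -3.263 2.092
v 1.822 -3.662 2.279
v 2.007 -3.951 2.553
v 2.322 -4.055 2.841
v 2.684 -3.945 3.067
v 2.994 -3.65 3.168
v 2.272 -3.16 -1.986
v 2.919 -2.954 -1.581
v 2.214 -3.674 -0.089
v 1.568 -3.88 -0.494
v 2.494 -2.523 -1.574
v 1.789 -3.243 -0.082
v 1.939 -2.466 -1.808
v 1.235 -3.186 -0.316
v 1.58 -2.815 -2.146
v 0.875 -3.535 -0.655
v 1.626 -3.366 -2.391
v 0.921 -4.086 -0.899
v 2.051 -3.797 -2.398
v 1.346 -4.517 -0.906
v 2.605 -3.854 -2.164
v 1.901 -4.574 -0.672
v 2.965 -3.505 -1.825
v 2.26 -4.225 -0.334
v -1.721 -3.52 -1.537
v -1.463 -3.813 -1.122
v -2.139 -2.82 -0.783
v -1.241 -3.562 -1.232
v -1.203 -3.295 -1.458
v -1.363 -3.114 -1.715
v -1.659 -3.088 -1.903
v -1.979 -3.227 -1.952
v -2.2 -3.477 -1.842
v -2.239 -3.745 -1.616
v -2.079 -3.926 -1.359
v -1.783 -3.952 -1.17
v 3.405 1.772 -3.479
v 2.215 1.463 -2.097
v 3.62 3.813 -2.837
v 2.43 3.504 -1.455
v 4.93 1.236 -2.285
v 3.74 0.927 -0.903
v 5.145 3.277 -1.643
v 3.955 2.968 -0.261
f 2 1 4
f 2 4 3
f 4 1 5
f 4 5 3
f 5 1 6
f 5 6 3
f 6 1 7
f 6 7 3
f 7 1 8
f 7 8 3
f 8 1 9
f 8 9 3
f 9 1 10
f 9 10 3
f 10 1 11
f 10 11 3
f 11 1 12
f 11 12 3
f 12 1 13
f 12 13 3
f 13 1 14
f 13 14 3
f 14 1 2
f 14 2 3
f 16 15 19
f 16 19 17
f 17 19 20
f 17 20 18
f 19 15 21
f 19 21 20
f 20 21 22
f 20 22 18
f 21 15 23
f 21 23 22
f 22 23 24
f 22 24 18
f 23 15 25
f 23 25 24
f 24 25 26
f 24 26 18
f 25 15 27
f 25 27 26
f 26 27 28
f 26 28 18
f 27 15 29
f 27 29 28
f 28 29 30
f 28 30 18
f 29 15 31
f 29 31 30
f 30 31 32
f 30 32 18
f 31 15 16
f 31 16 32
f 32 16 17
f 32 17 18
f 34 33 36
f 34 36 35
f 36 33 37
f 36 37 35
f 37 33 38
f 37 38 35
f 38 33 39
f 38 39 35
f 39 33 40
f 39 40 35
f 40 33 41
f 40 41 35
f 41 33 42
f 41 42 35
f 42 33 43
f 42 43 35
f 43 33 44
f 43 44 35
f 44 33 34
f 44 34 35
f 46 48 45
f 49 46 45
f 45 48 47
f 47 49 45
f 46 52 48
f 50 46 49
f 50 52 46
f 48 52 47
f 51 49 47
f 47 52 51
f 51 50 49
f 52 50 51



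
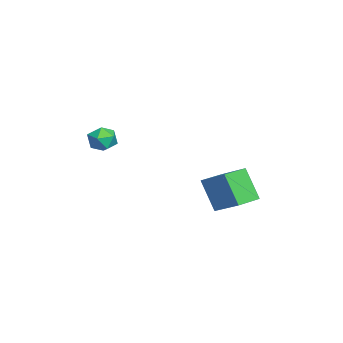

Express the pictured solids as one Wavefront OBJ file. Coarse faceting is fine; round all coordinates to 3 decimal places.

v -3.534 1.322 -2.97
v -2.58 2.432 -2.107
v -4.573 2.259 -3.027
v -3.619 3.369 -2.164
v -2.841 1.991 -4.596
v -1.887 3.101 -3.733
v -3.88 2.928 -4.653
v -2.926 4.038 -3.79
v -0.079 -2.184 0.85
v 0.338 -2.303 1.471
v -0.358 -3.377 0.809
v 0.059 -3.496 1.43
v -0.588 -3.106 1.477
v -0.416 -2.369 1.503
v 0.396 -3.311 0.777
v 0.568 -2.574 0.803
v 0.631 -3 1.426
v 0.023 -2.873 1.858
v -0.043 -2.807 0.422
v -0.651 -2.68 0.854
f 2 4 1
f 5 2 1
f 1 4 3
f 3 5 1
f 2 8 4
f 6 2 5
f 6 8 2
f 4 8 3
f 7 5 3
f 3 8 7
f 7 6 5
f 8 6 7
f 9 20 14
f 9 14 10
f 9 10 16
f 9 16 19
f 9 19 20
f 10 14 18
f 14 20 13
f 20 19 11
f 19 16 15
f 16 10 17
f 12 18 13
f 12 13 11
f 12 11 15
f 12 15 17
f 12 17 18
f 13 18 14
f 11 13 20
f 15 11 19
f 17 15 16
f 18 17 10



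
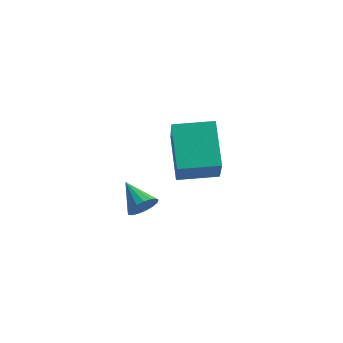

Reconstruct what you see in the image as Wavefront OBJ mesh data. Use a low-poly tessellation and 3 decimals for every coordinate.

v -4.131 1.778 -2.969
v -3.385 0.654 -1.269
v -5.144 3.008 -1.712
v -4.398 1.885 -0.012
v -2.842 2.755 -2.888
v -2.096 1.632 -1.188
v -3.855 3.986 -1.631
v -3.109 2.862 0.069
v -3.445 -1.501 -1.887
v -3.134 -1.461 -1.352
v -4.495 -1.019 -1.313
v -3.085 -1.199 -1.482
v -3.119 -1.006 -1.705
v -3.227 -0.926 -1.97
v -3.385 -0.978 -2.215
v -3.557 -1.149 -2.386
v -3.703 -1.401 -2.442
v -3.791 -1.676 -2.372
v -3.799 -1.91 -2.19
v -3.726 -2.051 -1.939
v -3.588 -2.066 -1.676
v -3.418 -1.951 -1.462
v -3.254 -1.733 -1.345
f 2 4 1
f 5 2 1
f 1 4 3
f 3 5 1
f 2 8 4
f 6 2 5
f 6 8 2
f 4 8 3
f 7 5 3
f 3 8 7
f 7 6 5
f 8 6 7
f 10 9 12
f 10 12 11
f 12 9 13
f 12 13 11
f 13 9 14
f 13 14 11
f 14 9 15
f 14 15 11
f 15 9 16
f 15 16 11
f 16 9 17
f 16 17 11
f 17 9 18
f 17 18 11
f 18 9 19
f 18 19 11
f 19 9 20
f 19 20 11
f 20 9 21
f 20 21 11
f 21 9 22
f 21 22 11
f 22 9 23
f 22 23 11
f 23 9 10
f 23 10 11



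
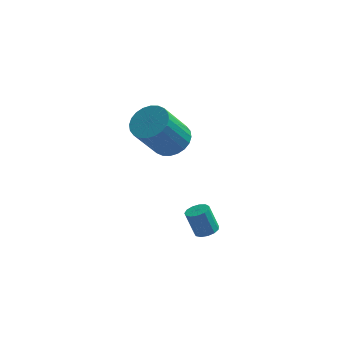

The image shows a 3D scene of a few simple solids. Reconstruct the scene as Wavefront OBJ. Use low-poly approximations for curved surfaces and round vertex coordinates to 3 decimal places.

v 1.865 -3.037 -4.45
v 2.359 -3.12 -4.249
v 1.929 -2.967 -3.129
v 1.435 -2.883 -3.33
v 2.336 -2.821 -4.299
v 1.906 -2.667 -3.178
v 2.164 -2.59 -4.397
v 1.733 -2.437 -3.276
v 1.897 -2.501 -4.512
v 1.466 -2.348 -3.391
v 1.619 -2.582 -4.607
v 1.189 -2.429 -3.487
v 1.42 -2.808 -4.653
v 0.99 -2.654 -3.532
v 1.362 -3.106 -4.634
v 0.932 -2.952 -3.514
v 1.464 -3.382 -4.557
v 1.034 -3.229 -3.437
v 1.693 -3.549 -4.446
v 1.263 -3.395 -3.326
v 1.977 -3.553 -4.336
v 1.547 -3.399 -3.216
v 2.225 -3.393 -4.263
v 1.795 -3.239 -3.143
v 0.218 -1.616 0.015
v 0.958 -1.402 0.479
v 0.163 -2.23 2.129
v -0.578 -2.444 1.665
v 0.762 -1.116 0.528
v -0.034 -1.943 2.178
v 0.482 -0.905 0.499
v -0.313 -1.733 2.149
v 0.162 -0.803 0.396
v -0.633 -1.631 2.046
v -0.149 -0.824 0.235
v -0.944 -1.652 1.885
v -0.405 -0.966 0.041
v -1.2 -1.794 1.691
v -0.566 -1.207 -0.157
v -1.361 -2.035 1.493
v -0.607 -1.511 -0.33
v -1.402 -2.338 1.32
v -0.523 -1.83 -0.449
v -1.318 -2.658 1.201
v -0.326 -2.117 -0.498
v -1.122 -2.944 1.152
v -0.047 -2.327 -0.469
v -0.842 -3.155 1.181
v 0.273 -2.429 -0.366
v -0.522 -3.257 1.284
v 0.584 -2.408 -0.205
v -0.211 -3.236 1.445
v 0.84 -2.266 -0.011
v 0.045 -3.094 1.639
v 1.001 -2.025 0.187
v 0.206 -2.853 1.837
v 1.042 -1.722 0.36
v 0.247 -2.549 2.01
f 2 1 5
f 2 5 3
f 3 5 6
f 3 6 4
f 5 1 7
f 5 7 6
f 6 7 8
f 6 8 4
f 7 1 9
f 7 9 8
f 8 9 10
f 8 10 4
f 9 1 11
f 9 11 10
f 10 11 12
f 10 12 4
f 11 1 13
f 11 13 12
f 12 13 14
f 12 14 4
f 13 1 15
f 13 15 14
f 14 15 16
f 14 16 4
f 15 1 17
f 15 17 16
f 16 17 18
f 16 18 4
f 17 1 19
f 17 19 18
f 18 19 20
f 18 20 4
f 19 1 21
f 19 21 20
f 20 21 22
f 20 22 4
f 21 1 23
f 21 23 22
f 22 23 24
f 22 24 4
f 23 1 2
f 23 2 24
f 24 2 3
f 24 3 4
f 26 25 29
f 26 29 27
f 27 29 30
f 27 30 28
f 29 25 31
f 29 31 30
f 30 31 32
f 30 32 28
f 31 25 33
f 31 33 32
f 32 33 34
f 32 34 28
f 33 25 35
f 33 35 34
f 34 35 36
f 34 36 28
f 35 25 37
f 35 37 36
f 36 37 38
f 36 38 28
f 37 25 39
f 37 39 38
f 38 39 40
f 38 40 28
f 39 25 41
f 39 41 40
f 40 41 42
f 40 42 28
f 41 25 43
f 41 43 42
f 42 43 44
f 42 44 28
f 43 25 45
f 43 45 44
f 44 45 46
f 44 46 28
f 45 25 47
f 45 47 46
f 46 47 48
f 46 48 28
f 47 25 49
f 47 49 48
f 48 49 50
f 48 50 28
f 49 25 51
f 49 51 50
f 50 51 52
f 50 52 28
f 51 25 53
f 51 53 52
f 52 53 54
f 52 54 28
f 53 25 55
f 53 55 54
f 54 55 56
f 54 56 28
f 55 25 57
f 55 57 56
f 56 57 58
f 56 58 28
f 57 25 26
f 57 26 58
f 58 26 27
f 58 27 28



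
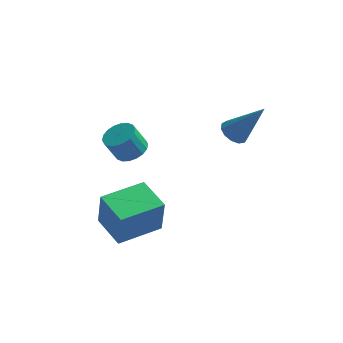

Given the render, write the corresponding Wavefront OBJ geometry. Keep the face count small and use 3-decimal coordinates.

v -3.581 3.521 0.131
v -2.963 3.031 0.316
v -3.48 2.81 1.455
v -4.099 3.299 1.269
v -2.848 3.353 0.431
v -3.365 3.131 1.57
v -2.878 3.708 0.486
v -3.395 3.486 1.625
v -3.047 4.026 0.471
v -3.565 3.804 1.61
v -3.323 4.243 0.389
v -3.84 4.022 1.527
v -3.649 4.318 0.255
v -4.166 4.097 1.394
v -3.962 4.235 0.097
v -4.479 4.014 1.235
v -4.2 4.01 -0.055
v -4.717 3.789 1.084
v -4.315 3.689 -0.17
v -4.832 3.467 0.969
v -4.285 3.334 -0.225
v -4.802 3.112 0.914
v -4.115 3.016 -0.21
v -4.633 2.794 0.929
v -3.84 2.798 -0.127
v -4.357 2.577 1.011
v -3.514 2.723 0.006
v -4.031 2.502 1.145
v -3.201 2.806 0.165
v -3.718 2.585 1.303
v -4.467 0.652 -2.513
v -4.273 0.406 -0.649
v -2.877 2.129 -2.483
v -2.684 1.882 -0.619
v -3.296 -0.602 -2.801
v -3.103 -0.849 -0.937
v -1.707 0.874 -2.771
v -1.513 0.628 -0.907
v 1.078 2.856 2.558
v 1.589 2.567 2.178
v 2.362 2.784 4.342
v 1.642 2.957 2.156
v 1.515 3.315 2.261
v 1.249 3.527 2.461
v 0.929 3.526 2.692
v 0.656 3.312 2.88
v 0.517 2.953 2.965
v 0.556 2.563 2.922
v 0.761 2.266 2.763
v 1.066 2.156 2.538
v 1.375 2.268 2.32
f 2 1 5
f 2 5 3
f 3 5 6
f 3 6 4
f 5 1 7
f 5 7 6
f 6 7 8
f 6 8 4
f 7 1 9
f 7 9 8
f 8 9 10
f 8 10 4
f 9 1 11
f 9 11 10
f 10 11 12
f 10 12 4
f 11 1 13
f 11 13 12
f 12 13 14
f 12 14 4
f 13 1 15
f 13 15 14
f 14 15 16
f 14 16 4
f 15 1 17
f 15 17 16
f 16 17 18
f 16 18 4
f 17 1 19
f 17 19 18
f 18 19 20
f 18 20 4
f 19 1 21
f 19 21 20
f 20 21 22
f 20 22 4
f 21 1 23
f 21 23 22
f 22 23 24
f 22 24 4
f 23 1 25
f 23 25 24
f 24 25 26
f 24 26 4
f 25 1 27
f 25 27 26
f 26 27 28
f 26 28 4
f 27 1 29
f 27 29 28
f 28 29 30
f 28 30 4
f 29 1 2
f 29 2 30
f 30 2 3
f 30 3 4
f 32 34 31
f 35 32 31
f 31 34 33
f 33 35 31
f 32 38 34
f 36 32 35
f 36 38 32
f 34 38 33
f 37 35 33
f 33 38 37
f 37 36 35
f 38 36 37
f 40 39 42
f 40 42 41
f 42 39 43
f 42 43 41
f 43 39 44
f 43 44 41
f 44 39 45
f 44 45 41
f 45 39 46
f 45 46 41
f 46 39 47
f 46 47 41
f 47 39 48
f 47 48 41
f 48 39 49
f 48 49 41
f 49 39 50
f 49 50 41
f 50 39 51
f 50 51 41
f 51 39 40
f 51 40 41



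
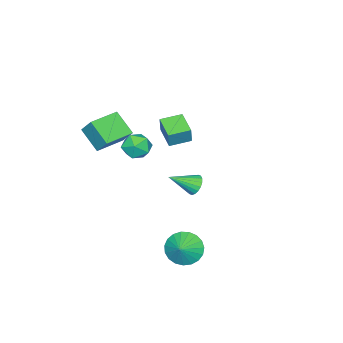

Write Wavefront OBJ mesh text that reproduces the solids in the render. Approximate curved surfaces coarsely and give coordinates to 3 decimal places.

v -1.388 -1.277 3.085
v -1.098 -1.13 4.135
v -0.549 -0.122 2.692
v -0.26 0.025 3.743
v -0.38 -2.065 2.917
v -0.091 -1.918 3.968
v 0.458 -0.91 2.525
v 0.748 -0.763 3.575
v 0.849 -4.741 3.414
v 1.073 -3.908 4.452
v 1.128 -3.487 2.347
v 1.352 -2.654 3.386
v 2.608 -5.166 3.374
v 2.832 -4.333 4.413
v 2.887 -3.912 2.308
v 3.111 -3.079 3.346
v 1.041 -2.33 3.244
v 1.545 -1.566 3.483
v 2.015 -2.614 2.097
v 2.519 -1.85 2.336
v 2.508 -2.606 2.905
v 1.906 -2.43 3.614
v 1.654 -1.75 1.966
v 1.052 -1.574 2.675
v 1.924 -1.207 2.693
v 2.452 -1.736 3.273
v 1.108 -2.444 2.307
v 1.636 -2.973 2.887
v -4.315 -2.455 -4.128
v -3.819 -1.906 -4.132
v -3.145 -3.505 -3.192
v -3.989 -1.849 -3.856
v -4.223 -1.912 -3.634
v -4.476 -2.083 -3.509
v -4.697 -2.327 -3.507
v -4.842 -2.597 -3.628
v -4.883 -2.838 -3.848
v -4.811 -3.004 -4.123
v -4.642 -3.061 -4.4
v -4.407 -2.998 -4.622
v -4.154 -2.827 -4.747
v -3.934 -2.583 -4.749
v -3.788 -2.313 -4.628
v -3.748 -2.072 -4.408
v 2.232 1.32 -3.816
v 2.887 1.192 -4.691
v 3.108 1.62 -3.204
v 2.763 1.631 -4.728
v 2.547 2.016 -4.608
v 2.277 2.281 -4.35
v 1.999 2.38 -4.001
v 1.761 2.295 -3.619
v 1.605 2.042 -3.272
v 1.557 1.664 -3.018
v 1.626 1.227 -2.903
v 1.799 0.806 -2.946
v 2.047 0.474 -3.139
v 2.328 0.288 -3.449
v 2.591 0.281 -3.822
v 2.793 0.453 -4.195
v 2.897 0.776 -4.502
f 2 4 1
f 5 2 1
f 1 4 3
f 3 5 1
f 2 8 4
f 6 2 5
f 6 8 2
f 4 8 3
f 7 5 3
f 3 8 7
f 7 6 5
f 8 6 7
f 10 12 9
f 13 10 9
f 9 12 11
f 11 13 9
f 10 16 12
f 14 10 13
f 14 16 10
f 12 16 11
f 15 13 11
f 11 16 15
f 15 14 13
f 16 14 15
f 17 28 22
f 17 22 18
f 17 18 24
f 17 24 27
f 17 27 28
f 18 22 26
f 22 28 21
f 28 27 19
f 27 24 23
f 24 18 25
f 20 26 21
f 20 21 19
f 20 19 23
f 20 23 25
f 20 25 26
f 21 26 22
f 19 21 28
f 23 19 27
f 25 23 24
f 26 25 18
f 30 29 32
f 30 32 31
f 32 29 33
f 32 33 31
f 33 29 34
f 33 34 31
f 34 29 35
f 34 35 31
f 35 29 36
f 35 36 31
f 36 29 37
f 36 37 31
f 37 29 38
f 37 38 31
f 38 29 39
f 38 39 31
f 39 29 40
f 39 40 31
f 40 29 41
f 40 41 31
f 41 29 42
f 41 42 31
f 42 29 43
f 42 43 31
f 43 29 44
f 43 44 31
f 44 29 30
f 44 30 31
f 46 45 48
f 46 48 47
f 48 45 49
f 48 49 47
f 49 45 50
f 49 50 47
f 50 45 51
f 50 51 47
f 51 45 52
f 51 52 47
f 52 45 53
f 52 53 47
f 53 45 54
f 53 54 47
f 54 45 55
f 54 55 47
f 55 45 56
f 55 56 47
f 56 45 57
f 56 57 47
f 57 45 58
f 57 58 47
f 58 45 59
f 58 59 47
f 59 45 60
f 59 60 47
f 60 45 61
f 60 61 47
f 61 45 46
f 61 46 47



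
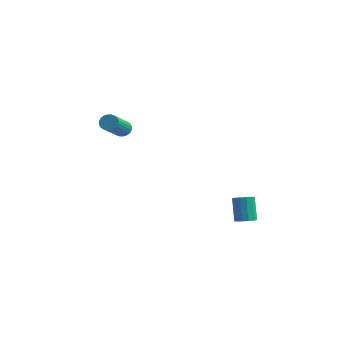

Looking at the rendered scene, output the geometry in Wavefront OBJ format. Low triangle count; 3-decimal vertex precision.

v -3.428 1.073 0.406
v -3.153 1.393 0.71
v -2.496 -0.154 1.739
v -2.772 -0.473 1.434
v -3.329 1.385 0.81
v -2.673 -0.162 1.839
v -3.52 1.329 0.849
v -2.864 -0.217 1.878
v -3.697 1.235 0.82
v -3.041 -0.312 1.849
v -3.834 1.116 0.728
v -3.178 -0.431 1.757
v -3.908 0.99 0.587
v -3.252 -0.556 1.616
v -3.91 0.878 0.418
v -3.254 -0.669 1.447
v -3.838 0.795 0.248
v -3.182 -0.752 1.277
v -3.704 0.754 0.101
v -3.047 -0.793 1.13
v -3.527 0.762 0.001
v -2.871 -0.785 1.03
v -3.336 0.817 -0.038
v -2.68 -0.729 0.991
v -3.159 0.912 -0.009
v -2.503 -0.635 1.02
v -3.022 1.031 0.083
v -2.366 -0.516 1.112
v -2.948 1.156 0.224
v -2.292 -0.39 1.253
v -2.946 1.269 0.393
v -2.29 -0.278 1.422
v -3.018 1.352 0.563
v -2.362 -0.195 1.592
v 3.873 2.452 -4.254
v 4.327 2.771 -4.173
v 3.88 3.067 -2.826
v 3.427 2.748 -2.906
v 4.103 2.962 -4.289
v 3.657 3.257 -2.942
v 3.807 2.99 -4.394
v 3.36 3.286 -3.046
v 3.532 2.848 -4.454
v 3.085 3.144 -3.106
v 3.365 2.581 -4.45
v 2.918 2.876 -3.103
v 3.36 2.272 -4.385
v 2.913 2.567 -3.037
v 3.517 2.021 -4.277
v 3.071 2.316 -2.93
v 3.788 1.906 -4.162
v 3.341 2.202 -2.815
v 4.086 1.965 -4.077
v 3.639 2.261 -2.729
v 4.316 2.179 -4.047
v 3.87 2.474 -2.7
v 4.406 2.479 -4.083
v 3.959 2.775 -2.736
f 2 1 5
f 2 5 3
f 3 5 6
f 3 6 4
f 5 1 7
f 5 7 6
f 6 7 8
f 6 8 4
f 7 1 9
f 7 9 8
f 8 9 10
f 8 10 4
f 9 1 11
f 9 11 10
f 10 11 12
f 10 12 4
f 11 1 13
f 11 13 12
f 12 13 14
f 12 14 4
f 13 1 15
f 13 15 14
f 14 15 16
f 14 16 4
f 15 1 17
f 15 17 16
f 16 17 18
f 16 18 4
f 17 1 19
f 17 19 18
f 18 19 20
f 18 20 4
f 19 1 21
f 19 21 20
f 20 21 22
f 20 22 4
f 21 1 23
f 21 23 22
f 22 23 24
f 22 24 4
f 23 1 25
f 23 25 24
f 24 25 26
f 24 26 4
f 25 1 27
f 25 27 26
f 26 27 28
f 26 28 4
f 27 1 29
f 27 29 28
f 28 29 30
f 28 30 4
f 29 1 31
f 29 31 30
f 30 31 32
f 30 32 4
f 31 1 33
f 31 33 32
f 32 33 34
f 32 34 4
f 33 1 2
f 33 2 34
f 34 2 3
f 34 3 4
f 36 35 39
f 36 39 37
f 37 39 40
f 37 40 38
f 39 35 41
f 39 41 40
f 40 41 42
f 40 42 38
f 41 35 43
f 41 43 42
f 42 43 44
f 42 44 38
f 43 35 45
f 43 45 44
f 44 45 46
f 44 46 38
f 45 35 47
f 45 47 46
f 46 47 48
f 46 48 38
f 47 35 49
f 47 49 48
f 48 49 50
f 48 50 38
f 49 35 51
f 49 51 50
f 50 51 52
f 50 52 38
f 51 35 53
f 51 53 52
f 52 53 54
f 52 54 38
f 53 35 55
f 53 55 54
f 54 55 56
f 54 56 38
f 55 35 57
f 55 57 56
f 56 57 58
f 56 58 38
f 57 35 36
f 57 36 58
f 58 36 37
f 58 37 38



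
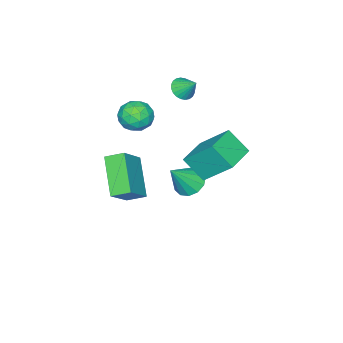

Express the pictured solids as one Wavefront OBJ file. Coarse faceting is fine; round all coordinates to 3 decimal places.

v -2.783 -1.942 -3.223
v -2.271 -2.426 -3.75
v -1.717 -2.258 -1.897
v -2.099 -1.962 -3.777
v -2.145 -1.491 -3.628
v -2.393 -1.163 -3.351
v -2.765 -1.083 -3.033
v -3.142 -1.275 -2.775
v -3.406 -1.679 -2.66
v -3.471 -2.166 -2.723
v -3.318 -2.582 -2.945
v -2.995 -2.795 -3.255
v -2.605 -2.737 -3.555
v -0.812 -2.484 2.166
v -0.259 -2.79 2.813
v -0.821 -3.81 1.547
v -0.268 -4.116 2.194
v -1.122 -3.896 2.395
v -1.116 -3.076 2.778
v 0.036 -3.524 1.582
v 0.042 -2.704 1.965
v 0.265 -3.433 2.452
v -0.451 -3.663 2.955
v -0.629 -2.937 1.405
v -1.345 -3.167 1.908
v -0.534 -2.521 2.544
v -0.546 -4.079 1.816
v -1.047 -3.95 1.934
v -0.722 -4.13 2.314
v -1.038 -2.689 2.524
v -0.713 -2.869 2.904
v -1.221 -3.519 2.658
v -0.367 -3.731 1.456
v -0.042 -3.911 1.836
v -0.358 -2.47 2.046
v -0.033 -2.65 2.426
v 0.141 -3.081 1.702
v 0.098 -3.079 2.712
v 0.093 -3.858 2.348
v 0.272 -3.509 1.988
v 0.275 -3.028 2.213
v -0.322 -3.214 3.007
v -0.328 -3.993 2.643
v -0.829 -3.863 2.762
v -0.826 -3.382 2.987
v -0.014 -3.591 2.795
v -0.752 -2.607 1.717
v -0.758 -3.386 1.353
v -0.254 -3.218 1.373
v -0.251 -2.737 1.598
v -1.173 -2.742 2.012
v -1.178 -3.521 1.648
v -1.355 -3.572 2.147
v -1.352 -3.091 2.372
v -1.066 -3.009 1.565
v -3.008 -2.526 2.979
v -2.609 -2.891 3.339
v -2.972 -1.734 3.741
v -2.443 -2.762 3.197
v -2.363 -2.597 3.022
v -2.381 -2.421 2.84
v -2.495 -2.261 2.68
v -2.687 -2.141 2.564
v -2.927 -2.08 2.512
v -3.18 -2.087 2.531
v -3.407 -2.161 2.618
v -3.573 -2.29 2.76
v -3.652 -2.455 2.935
v -3.634 -2.631 3.117
v -3.52 -2.791 3.278
v -3.329 -2.91 3.393
v -3.088 -2.971 3.445
v -2.835 -2.965 3.426
v 0.667 -3.243 -0.235
v 0.228 -2.452 0.142
v 1.798 -1.968 -1.594
v 1.359 -1.177 -1.217
v 1.941 -3.103 0.957
v 1.502 -2.312 1.334
v 3.072 -1.828 -0.402
v 2.633 -1.037 -0.025
v -1.358 0.864 0.346
v -1.193 -0.148 1.371
v -1.613 2.249 1.752
v -1.448 1.237 2.778
v 0.248 1.143 0.362
v 0.413 0.131 1.388
v -0.007 2.528 1.769
v 0.158 1.516 2.794
f 2 1 4
f 2 4 3
f 4 1 5
f 4 5 3
f 5 1 6
f 5 6 3
f 6 1 7
f 6 7 3
f 7 1 8
f 7 8 3
f 8 1 9
f 8 9 3
f 9 1 10
f 9 10 3
f 10 1 11
f 10 11 3
f 11 1 12
f 11 12 3
f 12 1 13
f 12 13 3
f 13 1 2
f 13 2 3
f 14 51 30
f 51 25 54
f 30 54 19
f 51 54 30
f 14 30 26
f 30 19 31
f 26 31 15
f 30 31 26
f 14 26 35
f 26 15 36
f 35 36 21
f 26 36 35
f 14 35 47
f 35 21 50
f 47 50 24
f 35 50 47
f 14 47 51
f 47 24 55
f 51 55 25
f 47 55 51
f 15 31 42
f 31 19 45
f 42 45 23
f 31 45 42
f 19 54 32
f 54 25 53
f 32 53 18
f 54 53 32
f 25 55 52
f 55 24 48
f 52 48 16
f 55 48 52
f 24 50 49
f 50 21 37
f 49 37 20
f 50 37 49
f 21 36 41
f 36 15 38
f 41 38 22
f 36 38 41
f 17 43 29
f 43 23 44
f 29 44 18
f 43 44 29
f 17 29 27
f 29 18 28
f 27 28 16
f 29 28 27
f 17 27 34
f 27 16 33
f 34 33 20
f 27 33 34
f 17 34 39
f 34 20 40
f 39 40 22
f 34 40 39
f 17 39 43
f 39 22 46
f 43 46 23
f 39 46 43
f 18 44 32
f 44 23 45
f 32 45 19
f 44 45 32
f 16 28 52
f 28 18 53
f 52 53 25
f 28 53 52
f 20 33 49
f 33 16 48
f 49 48 24
f 33 48 49
f 22 40 41
f 40 20 37
f 41 37 21
f 40 37 41
f 23 46 42
f 46 22 38
f 42 38 15
f 46 38 42
f 57 56 59
f 57 59 58
f 59 56 60
f 59 60 58
f 60 56 61
f 60 61 58
f 61 56 62
f 61 62 58
f 62 56 63
f 62 63 58
f 63 56 64
f 63 64 58
f 64 56 65
f 64 65 58
f 65 56 66
f 65 66 58
f 66 56 67
f 66 67 58
f 67 56 68
f 67 68 58
f 68 56 69
f 68 69 58
f 69 56 70
f 69 70 58
f 70 56 71
f 70 71 58
f 71 56 72
f 71 72 58
f 72 56 73
f 72 73 58
f 73 56 57
f 73 57 58
f 75 77 74
f 78 75 74
f 74 77 76
f 76 78 74
f 75 81 77
f 79 75 78
f 79 81 75
f 77 81 76
f 80 78 76
f 76 81 80
f 80 79 78
f 81 79 80
f 83 85 82
f 86 83 82
f 82 85 84
f 84 86 82
f 83 89 85
f 87 83 86
f 87 89 83
f 85 89 84
f 88 86 84
f 84 89 88
f 88 87 86
f 89 87 88



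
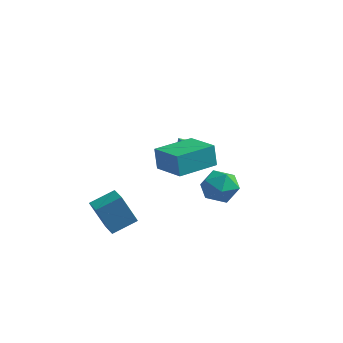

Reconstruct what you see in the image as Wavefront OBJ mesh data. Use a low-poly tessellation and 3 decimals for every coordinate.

v -2.071 3.749 0.314
v -1.572 3.231 0.327
v -2.469 3.391 1.286
v -1.432 3.455 0.467
v -1.402 3.73 0.581
v -1.488 4.009 0.649
v -1.675 4.243 0.658
v -1.93 4.391 0.609
v -2.21 4.429 0.508
v -2.465 4.349 0.374
v -2.652 4.165 0.229
v -2.739 3.91 0.099
v -2.71 3.627 0.007
v -2.571 3.365 -0.033
v -2.345 3.169 -0.013
v -2.071 3.074 0.064
v -1.798 3.096 0.185
v -0.466 -2.628 3.224
v -0.667 -2.494 4.359
v 0.443 -0.792 3.168
v 0.242 -0.658 4.303
v 1.038 -3.362 3.577
v 0.837 -3.228 4.712
v 1.947 -1.526 3.521
v 1.746 -1.392 4.656
v 0.707 3.075 -1.436
v 1.22 2.535 -0.679
v -0.78 2.385 -0.921
v -0.267 1.845 -0.164
v -0.355 2.901 -0.096
v 0.564 3.328 -0.415
v -0.124 1.592 -1.185
v 0.795 2.019 -1.504
v 0.706 1.619 -0.524
v 0.564 2.428 0.149
v -0.124 2.492 -1.749
v -0.266 3.301 -1.076
v -2.871 -2.529 -2.019
v -3.49 -2.914 -0.351
v -3.592 -1.89 -2.139
v -4.211 -2.276 -0.471
v -2.069 -1.524 -1.489
v -2.688 -1.91 0.179
v -2.79 -0.886 -1.609
v -3.409 -1.271 0.059
f 2 1 4
f 2 4 3
f 4 1 5
f 4 5 3
f 5 1 6
f 5 6 3
f 6 1 7
f 6 7 3
f 7 1 8
f 7 8 3
f 8 1 9
f 8 9 3
f 9 1 10
f 9 10 3
f 10 1 11
f 10 11 3
f 11 1 12
f 11 12 3
f 12 1 13
f 12 13 3
f 13 1 14
f 13 14 3
f 14 1 15
f 14 15 3
f 15 1 16
f 15 16 3
f 16 1 17
f 16 17 3
f 17 1 2
f 17 2 3
f 19 21 18
f 22 19 18
f 18 21 20
f 20 22 18
f 19 25 21
f 23 19 22
f 23 25 19
f 21 25 20
f 24 22 20
f 20 25 24
f 24 23 22
f 25 23 24
f 26 37 31
f 26 31 27
f 26 27 33
f 26 33 36
f 26 36 37
f 27 31 35
f 31 37 30
f 37 36 28
f 36 33 32
f 33 27 34
f 29 35 30
f 29 30 28
f 29 28 32
f 29 32 34
f 29 34 35
f 30 35 31
f 28 30 37
f 32 28 36
f 34 32 33
f 35 34 27
f 39 41 38
f 42 39 38
f 38 41 40
f 40 42 38
f 39 45 41
f 43 39 42
f 43 45 39
f 41 45 40
f 44 42 40
f 40 45 44
f 44 43 42
f 45 43 44



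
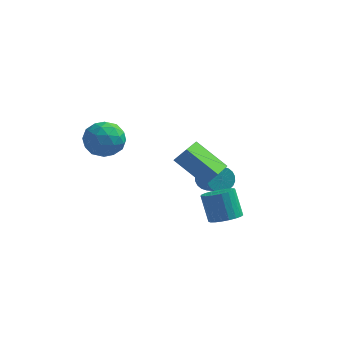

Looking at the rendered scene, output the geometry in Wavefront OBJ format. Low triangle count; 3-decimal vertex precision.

v 0.585 4.116 -4.025
v 1.061 4.726 -3.756
v 1.972 3.675 -2.985
v 1.495 3.064 -3.255
v 0.843 4.709 -3.522
v 1.754 3.658 -2.751
v 0.586 4.601 -3.365
v 1.497 3.55 -2.594
v 0.329 4.42 -3.308
v 1.24 3.369 -2.537
v 0.111 4.192 -3.361
v 1.021 3.141 -2.59
v -0.036 3.953 -3.514
v 0.875 2.901 -2.744
v -0.088 3.738 -3.746
v 0.823 2.687 -2.975
v -0.037 3.581 -4.02
v 0.874 2.53 -3.249
v 0.108 3.505 -4.295
v 1.019 2.454 -3.524
v 0.326 3.522 -4.529
v 1.237 2.471 -3.758
v 0.583 3.63 -4.686
v 1.494 2.579 -3.915
v 0.84 3.811 -4.743
v 1.751 2.76 -3.972
v 1.059 4.039 -4.69
v 1.969 2.988 -3.919
v 1.205 4.279 -4.536
v 2.116 3.227 -3.766
v 1.257 4.493 -4.305
v 2.168 3.442 -3.534
v 1.206 4.65 -4.031
v 2.117 3.599 -3.26
v 0.412 -2.507 1.673
v 1.011 -2.307 2.423
v 0.469 -0.772 1.163
v 1.067 -0.571 1.913
v 2.113 -2.929 0.427
v 2.711 -2.728 1.177
v 2.169 -1.193 -0.083
v 2.768 -0.993 0.667
v -4.338 -1.188 1.368
v -3.846 -0.52 2.19
v -3.034 -2.52 1.67
v -2.542 -1.852 2.492
v -3.592 -2.327 2.677
v -4.398 -1.504 2.49
v -2.482 -1.536 1.37
v -3.288 -0.713 1.183
v -2.699 -0.736 2.191
v -3.385 -1.224 2.999
v -3.495 -1.816 0.861
v -4.181 -2.304 1.669
v -4.207 -0.737 1.753
v -2.673 -2.303 2.107
v -3.291 -2.582 2.216
v -3.002 -2.19 2.699
v -4.531 -1.315 1.929
v -4.242 -0.923 2.412
v -4.093 -1.985 2.698
v -2.638 -2.117 1.448
v -2.349 -1.725 1.931
v -3.878 -0.85 1.161
v -3.589 -0.458 1.644
v -2.787 -1.055 1.162
v -3.243 -0.471 2.236
v -2.477 -1.254 2.414
v -2.441 -1.068 1.754
v -2.915 -0.585 1.644
v -3.647 -0.759 2.711
v -2.88 -1.542 2.888
v -3.497 -1.821 2.997
v -3.971 -1.337 2.887
v -2.973 -0.885 2.711
v -4 -1.498 0.972
v -3.233 -2.281 1.149
v -2.909 -1.703 0.973
v -3.383 -1.219 0.863
v -4.403 -1.786 1.446
v -3.637 -2.569 1.624
v -3.965 -2.455 2.216
v -4.439 -1.972 2.106
v -3.907 -2.155 1.149
v 3.209 -3.029 -1.749
v 3.693 -2.302 -1.855
v 3.136 -1.724 -0.437
v 2.651 -2.451 -0.331
v 3.378 -2.208 -2.017
v 2.821 -1.63 -0.599
v 3.035 -2.257 -2.133
v 2.477 -1.678 -0.714
v 2.721 -2.438 -2.182
v 2.164 -1.86 -0.763
v 2.491 -2.722 -2.156
v 1.934 -2.144 -0.738
v 2.386 -3.059 -2.06
v 1.829 -2.481 -0.642
v 2.423 -3.391 -1.91
v 1.866 -2.812 -0.492
v 2.595 -3.66 -1.733
v 2.038 -3.082 -0.314
v 2.874 -3.82 -1.558
v 2.317 -3.242 -0.139
v 3.211 -3.844 -1.416
v 2.654 -3.265 0.002
v 3.547 -3.726 -1.332
v 2.99 -3.148 0.086
v 3.825 -3.488 -1.32
v 3.267 -2.91 0.098
v 3.996 -3.171 -1.382
v 3.439 -2.593 0.036
v 4.031 -2.829 -1.508
v 3.474 -2.251 -0.089
v 3.924 -2.522 -1.675
v 3.367 -1.943 -0.257
f 2 1 5
f 2 5 3
f 3 5 6
f 3 6 4
f 5 1 7
f 5 7 6
f 6 7 8
f 6 8 4
f 7 1 9
f 7 9 8
f 8 9 10
f 8 10 4
f 9 1 11
f 9 11 10
f 10 11 12
f 10 12 4
f 11 1 13
f 11 13 12
f 12 13 14
f 12 14 4
f 13 1 15
f 13 15 14
f 14 15 16
f 14 16 4
f 15 1 17
f 15 17 16
f 16 17 18
f 16 18 4
f 17 1 19
f 17 19 18
f 18 19 20
f 18 20 4
f 19 1 21
f 19 21 20
f 20 21 22
f 20 22 4
f 21 1 23
f 21 23 22
f 22 23 24
f 22 24 4
f 23 1 25
f 23 25 24
f 24 25 26
f 24 26 4
f 25 1 27
f 25 27 26
f 26 27 28
f 26 28 4
f 27 1 29
f 27 29 28
f 28 29 30
f 28 30 4
f 29 1 31
f 29 31 30
f 30 31 32
f 30 32 4
f 31 1 33
f 31 33 32
f 32 33 34
f 32 34 4
f 33 1 2
f 33 2 34
f 34 2 3
f 34 3 4
f 36 38 35
f 39 36 35
f 35 38 37
f 37 39 35
f 36 42 38
f 40 36 39
f 40 42 36
f 38 42 37
f 41 39 37
f 37 42 41
f 41 40 39
f 42 40 41
f 43 80 59
f 80 54 83
f 59 83 48
f 80 83 59
f 43 59 55
f 59 48 60
f 55 60 44
f 59 60 55
f 43 55 64
f 55 44 65
f 64 65 50
f 55 65 64
f 43 64 76
f 64 50 79
f 76 79 53
f 64 79 76
f 43 76 80
f 76 53 84
f 80 84 54
f 76 84 80
f 44 60 71
f 60 48 74
f 71 74 52
f 60 74 71
f 48 83 61
f 83 54 82
f 61 82 47
f 83 82 61
f 54 84 81
f 84 53 77
f 81 77 45
f 84 77 81
f 53 79 78
f 79 50 66
f 78 66 49
f 79 66 78
f 50 65 70
f 65 44 67
f 70 67 51
f 65 67 70
f 46 72 58
f 72 52 73
f 58 73 47
f 72 73 58
f 46 58 56
f 58 47 57
f 56 57 45
f 58 57 56
f 46 56 63
f 56 45 62
f 63 62 49
f 56 62 63
f 46 63 68
f 63 49 69
f 68 69 51
f 63 69 68
f 46 68 72
f 68 51 75
f 72 75 52
f 68 75 72
f 47 73 61
f 73 52 74
f 61 74 48
f 73 74 61
f 45 57 81
f 57 47 82
f 81 82 54
f 57 82 81
f 49 62 78
f 62 45 77
f 78 77 53
f 62 77 78
f 51 69 70
f 69 49 66
f 70 66 50
f 69 66 70
f 52 75 71
f 75 51 67
f 71 67 44
f 75 67 71
f 86 85 89
f 86 89 87
f 87 89 90
f 87 90 88
f 89 85 91
f 89 91 90
f 90 91 92
f 90 92 88
f 91 85 93
f 91 93 92
f 92 93 94
f 92 94 88
f 93 85 95
f 93 95 94
f 94 95 96
f 94 96 88
f 95 85 97
f 95 97 96
f 96 97 98
f 96 98 88
f 97 85 99
f 97 99 98
f 98 99 100
f 98 100 88
f 99 85 101
f 99 101 100
f 100 101 102
f 100 102 88
f 101 85 103
f 101 103 102
f 102 103 104
f 102 104 88
f 103 85 105
f 103 105 104
f 104 105 106
f 104 106 88
f 105 85 107
f 105 107 106
f 106 107 108
f 106 108 88
f 107 85 109
f 107 109 108
f 108 109 110
f 108 110 88
f 109 85 111
f 109 111 110
f 110 111 112
f 110 112 88
f 111 85 113
f 111 113 112
f 112 113 114
f 112 114 88
f 113 85 115
f 113 115 114
f 114 115 116
f 114 116 88
f 115 85 86
f 115 86 116
f 116 86 87
f 116 87 88

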